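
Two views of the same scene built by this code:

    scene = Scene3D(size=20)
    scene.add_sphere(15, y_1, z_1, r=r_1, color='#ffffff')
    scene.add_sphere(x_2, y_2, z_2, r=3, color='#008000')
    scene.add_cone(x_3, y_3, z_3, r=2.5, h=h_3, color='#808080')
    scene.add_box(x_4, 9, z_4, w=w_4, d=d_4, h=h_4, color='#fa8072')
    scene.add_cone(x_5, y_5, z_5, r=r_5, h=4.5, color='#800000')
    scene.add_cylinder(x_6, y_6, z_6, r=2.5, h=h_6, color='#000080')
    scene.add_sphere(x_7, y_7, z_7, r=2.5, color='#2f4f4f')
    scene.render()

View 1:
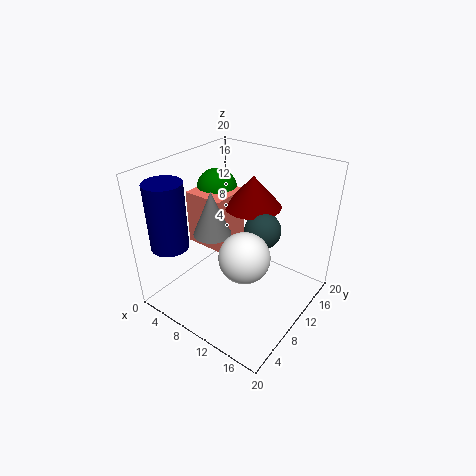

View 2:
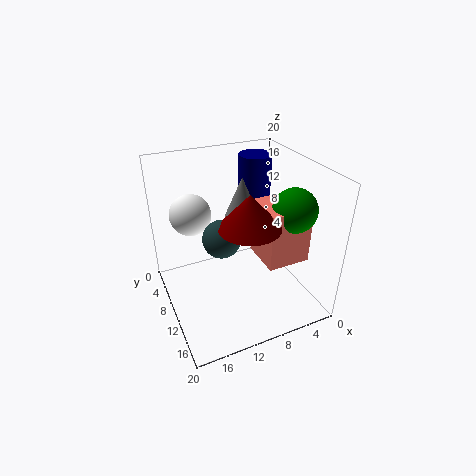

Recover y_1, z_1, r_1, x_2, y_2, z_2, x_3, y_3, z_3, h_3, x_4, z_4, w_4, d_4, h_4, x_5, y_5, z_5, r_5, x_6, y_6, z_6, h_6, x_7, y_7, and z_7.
y_1 = 4.5; z_1 = 12; r_1 = 3; x_2 = 3.5; y_2 = 13.5; z_2 = 14.5; x_3 = 8; y_3 = 7; z_3 = 11.5; h_3 = 6; x_4 = 1.5; z_4 = 7; w_4 = 6; d_4 = 6; h_4 = 8; x_5 = 10; y_5 = 13.5; z_5 = 13.5; r_5 = 4; x_6 = 4; y_6 = 3; z_6 = 10; h_6 = 9; x_7 = 13; y_7 = 11.5; z_7 = 11.5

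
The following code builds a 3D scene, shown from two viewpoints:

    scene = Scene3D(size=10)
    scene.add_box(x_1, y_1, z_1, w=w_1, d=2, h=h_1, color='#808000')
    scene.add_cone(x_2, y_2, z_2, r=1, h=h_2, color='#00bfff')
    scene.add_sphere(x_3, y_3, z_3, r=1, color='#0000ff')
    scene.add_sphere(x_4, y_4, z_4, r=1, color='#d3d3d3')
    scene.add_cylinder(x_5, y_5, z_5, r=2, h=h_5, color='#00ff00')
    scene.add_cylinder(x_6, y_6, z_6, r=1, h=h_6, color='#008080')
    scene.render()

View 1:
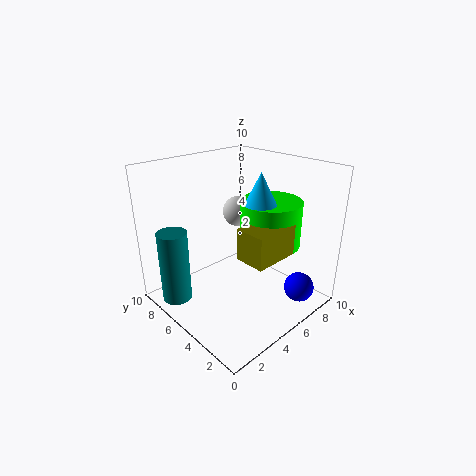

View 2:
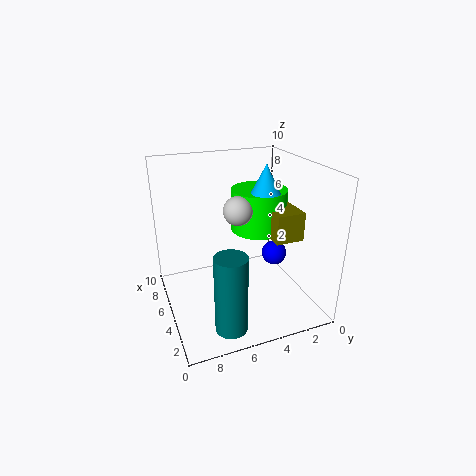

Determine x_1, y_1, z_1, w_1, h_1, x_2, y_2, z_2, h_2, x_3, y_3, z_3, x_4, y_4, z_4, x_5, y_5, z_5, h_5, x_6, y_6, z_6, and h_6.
x_1 = 3, y_1 = 1, z_1 = 5, w_1 = 3, h_1 = 2, x_2 = 5, y_2 = 3, z_2 = 8, h_2 = 2, x_3 = 7, y_3 = 1, z_3 = 2, x_4 = 5, y_4 = 5, z_4 = 7, x_5 = 6, y_5 = 3, z_5 = 5, h_5 = 3, x_6 = 1, y_6 = 7, z_6 = 1, h_6 = 5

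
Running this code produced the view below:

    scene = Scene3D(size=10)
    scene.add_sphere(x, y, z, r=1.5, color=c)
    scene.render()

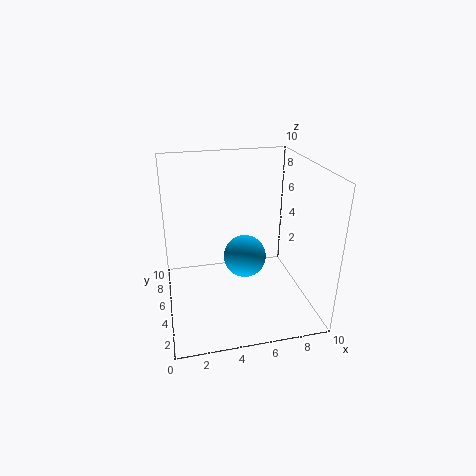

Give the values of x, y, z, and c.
x = 5.5, y = 5, z = 3.5, c = 'deepskyblue'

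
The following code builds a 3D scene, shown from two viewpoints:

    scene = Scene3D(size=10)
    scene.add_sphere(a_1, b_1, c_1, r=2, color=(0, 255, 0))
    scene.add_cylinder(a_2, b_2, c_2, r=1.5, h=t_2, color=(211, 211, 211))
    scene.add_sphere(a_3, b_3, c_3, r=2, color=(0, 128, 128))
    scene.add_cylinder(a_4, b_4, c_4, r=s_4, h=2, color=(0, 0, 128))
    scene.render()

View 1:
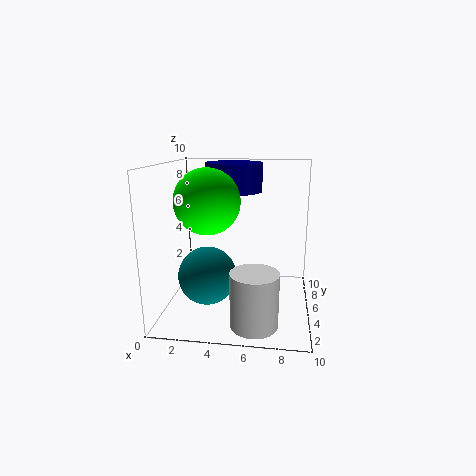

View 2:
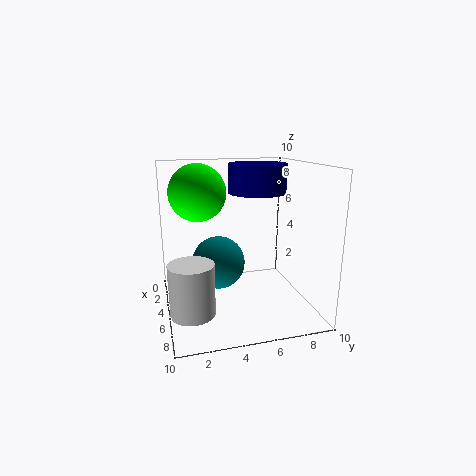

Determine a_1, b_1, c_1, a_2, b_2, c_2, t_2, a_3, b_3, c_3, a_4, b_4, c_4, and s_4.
a_1 = 3.5; b_1 = 2.5; c_1 = 8; a_2 = 6.5; b_2 = 1.5; c_2 = 0.5; t_2 = 3.5; a_3 = 3; b_3 = 4; c_3 = 2.5; a_4 = 4.5; b_4 = 6.5; c_4 = 8; s_4 = 2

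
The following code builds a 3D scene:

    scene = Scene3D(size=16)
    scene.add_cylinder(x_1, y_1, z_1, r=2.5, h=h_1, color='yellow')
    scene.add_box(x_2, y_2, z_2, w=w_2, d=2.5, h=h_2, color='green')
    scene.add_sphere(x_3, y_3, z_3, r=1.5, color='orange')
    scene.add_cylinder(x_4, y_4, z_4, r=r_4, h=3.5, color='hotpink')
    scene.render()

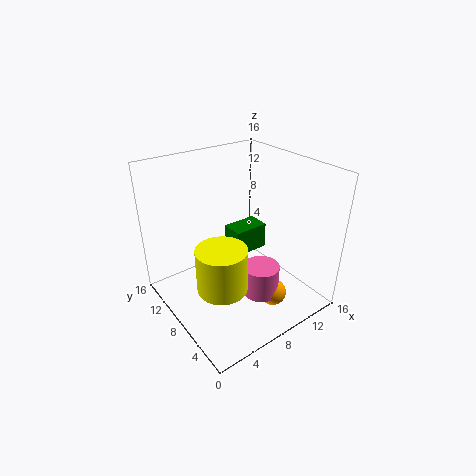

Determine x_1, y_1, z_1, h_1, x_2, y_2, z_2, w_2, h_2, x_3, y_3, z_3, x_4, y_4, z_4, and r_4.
x_1 = 3.5, y_1 = 4.5, z_1 = 5.5, h_1 = 4.5, x_2 = 8, y_2 = 8, z_2 = 5.5, w_2 = 4, h_2 = 3, x_3 = 10, y_3 = 4, z_3 = 2, x_4 = 9, y_4 = 5, z_4 = 2, r_4 = 2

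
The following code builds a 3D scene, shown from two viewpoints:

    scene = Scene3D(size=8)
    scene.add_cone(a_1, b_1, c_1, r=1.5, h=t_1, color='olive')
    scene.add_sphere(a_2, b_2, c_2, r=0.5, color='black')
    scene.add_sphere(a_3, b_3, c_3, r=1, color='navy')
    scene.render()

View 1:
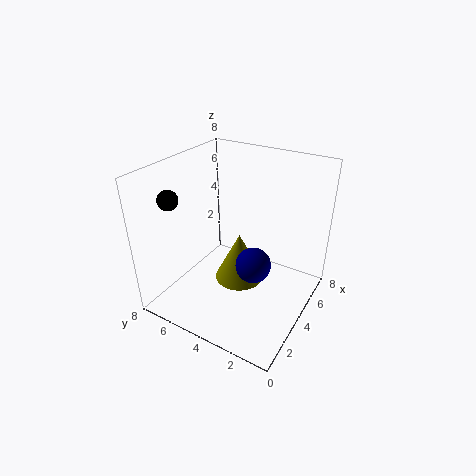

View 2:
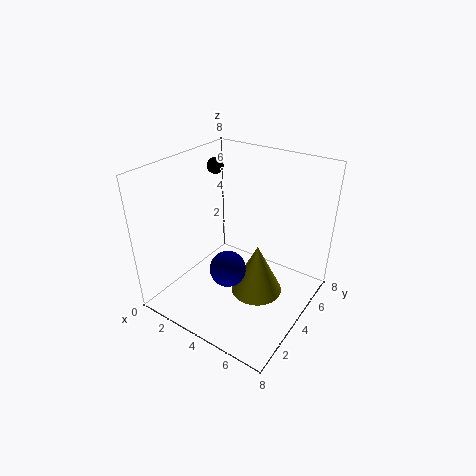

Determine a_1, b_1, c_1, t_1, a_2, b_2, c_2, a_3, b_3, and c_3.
a_1 = 5, b_1 = 4.5, c_1 = 0.5, t_1 = 3, a_2 = 1, b_2 = 6, c_2 = 7, a_3 = 4, b_3 = 3, c_3 = 2.5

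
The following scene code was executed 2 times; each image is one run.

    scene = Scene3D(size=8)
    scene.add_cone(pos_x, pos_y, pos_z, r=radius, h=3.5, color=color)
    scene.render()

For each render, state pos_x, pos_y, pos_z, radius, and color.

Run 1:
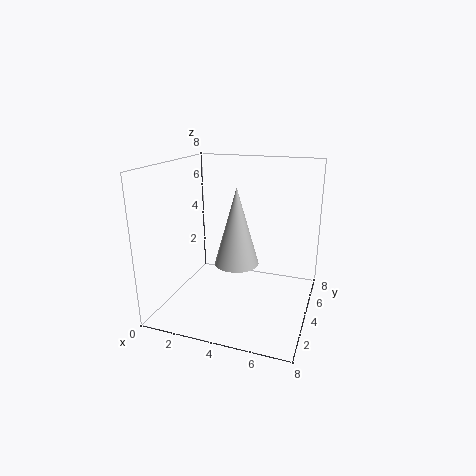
pos_x = 5, pos_y = 1, pos_z = 4, radius = 1, color = 'lightgray'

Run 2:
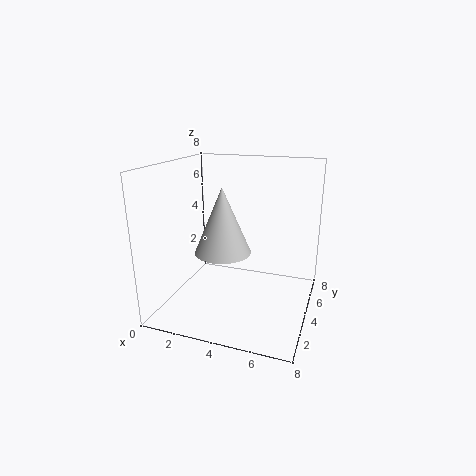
pos_x = 3.5, pos_y = 3, pos_z = 3.5, radius = 1.5, color = 'lightgray'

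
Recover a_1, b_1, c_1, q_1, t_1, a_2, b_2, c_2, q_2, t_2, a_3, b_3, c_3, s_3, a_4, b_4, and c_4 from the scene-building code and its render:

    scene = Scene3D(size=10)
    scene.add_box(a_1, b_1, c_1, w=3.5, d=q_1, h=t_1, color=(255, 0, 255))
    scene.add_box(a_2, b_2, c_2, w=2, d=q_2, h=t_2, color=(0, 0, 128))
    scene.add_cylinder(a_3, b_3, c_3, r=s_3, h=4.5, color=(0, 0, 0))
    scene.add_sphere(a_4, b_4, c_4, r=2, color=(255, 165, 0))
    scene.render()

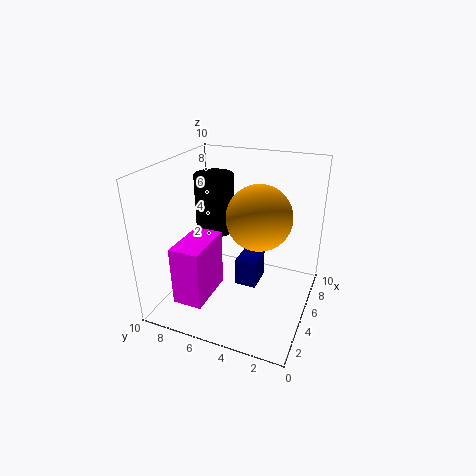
a_1 = 1, b_1 = 6, c_1 = 1.5, q_1 = 2, t_1 = 4, a_2 = 4.5, b_2 = 3.5, c_2 = 1.5, q_2 = 1.5, t_2 = 2, a_3 = 7.5, b_3 = 8, c_3 = 4, s_3 = 1.5, a_4 = 3.5, b_4 = 3, c_4 = 7.5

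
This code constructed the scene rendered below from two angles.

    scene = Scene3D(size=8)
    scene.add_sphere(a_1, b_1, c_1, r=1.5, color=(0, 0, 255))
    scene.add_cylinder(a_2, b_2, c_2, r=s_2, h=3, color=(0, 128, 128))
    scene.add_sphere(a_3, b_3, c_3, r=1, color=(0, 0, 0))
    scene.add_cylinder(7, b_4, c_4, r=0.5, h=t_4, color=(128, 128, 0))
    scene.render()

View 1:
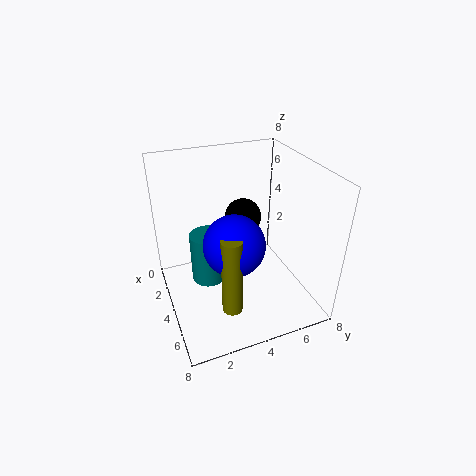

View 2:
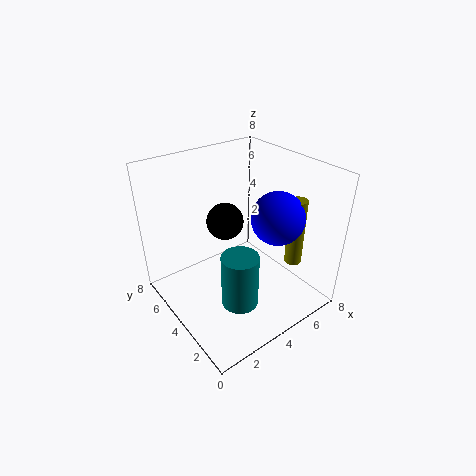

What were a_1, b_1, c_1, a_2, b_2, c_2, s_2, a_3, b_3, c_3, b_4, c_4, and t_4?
a_1 = 6; b_1 = 3; c_1 = 5; a_2 = 3; b_2 = 2.5; c_2 = 1; s_2 = 1; a_3 = 3.5; b_3 = 4.5; c_3 = 5; b_4 = 2.5; c_4 = 2; t_4 = 4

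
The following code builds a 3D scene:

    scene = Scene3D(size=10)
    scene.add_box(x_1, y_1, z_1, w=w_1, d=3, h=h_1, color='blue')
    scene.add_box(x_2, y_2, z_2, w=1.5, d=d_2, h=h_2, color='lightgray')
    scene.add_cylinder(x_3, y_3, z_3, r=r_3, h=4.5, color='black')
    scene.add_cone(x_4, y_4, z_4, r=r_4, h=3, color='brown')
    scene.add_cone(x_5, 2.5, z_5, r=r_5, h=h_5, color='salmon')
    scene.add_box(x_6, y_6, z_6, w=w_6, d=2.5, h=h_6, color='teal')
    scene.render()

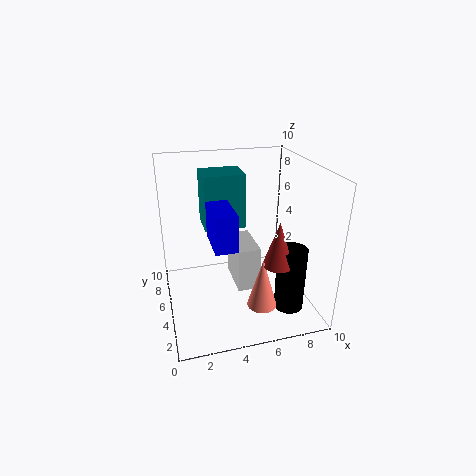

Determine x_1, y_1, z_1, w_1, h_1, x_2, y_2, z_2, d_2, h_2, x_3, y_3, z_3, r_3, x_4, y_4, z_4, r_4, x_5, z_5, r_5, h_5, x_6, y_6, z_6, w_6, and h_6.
x_1 = 3; y_1 = 3; z_1 = 5; w_1 = 1.5; h_1 = 2.5; x_2 = 4.5; y_2 = 3; z_2 = 2; d_2 = 3; h_2 = 3; x_3 = 8; y_3 = 2.5; z_3 = 0.5; r_3 = 1; x_4 = 7; y_4 = 2.5; z_4 = 4; r_4 = 1; x_5 = 6; z_5 = 1; r_5 = 1; h_5 = 3.5; x_6 = 3; y_6 = 6.5; z_6 = 5; w_6 = 3; h_6 = 4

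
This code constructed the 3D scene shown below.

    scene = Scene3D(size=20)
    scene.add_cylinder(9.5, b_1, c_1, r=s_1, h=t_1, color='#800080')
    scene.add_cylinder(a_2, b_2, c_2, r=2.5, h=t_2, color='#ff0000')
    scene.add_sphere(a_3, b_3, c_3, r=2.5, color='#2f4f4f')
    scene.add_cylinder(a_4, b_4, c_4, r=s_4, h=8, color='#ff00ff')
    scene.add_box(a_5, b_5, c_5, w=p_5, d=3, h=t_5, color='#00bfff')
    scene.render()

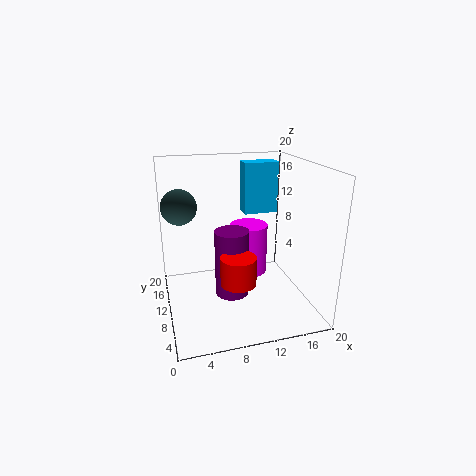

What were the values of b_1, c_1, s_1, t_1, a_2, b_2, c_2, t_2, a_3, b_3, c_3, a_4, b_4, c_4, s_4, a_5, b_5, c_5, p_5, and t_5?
b_1 = 11.5; c_1 = 0.5; s_1 = 2.5; t_1 = 10; a_2 = 9.5; b_2 = 8; c_2 = 4; t_2 = 4; a_3 = 2.5; b_3 = 13.5; c_3 = 14; a_4 = 13.5; b_4 = 16; c_4 = 1.5; s_4 = 3; a_5 = 13; b_5 = 16.5; c_5 = 11; p_5 = 5.5; t_5 = 8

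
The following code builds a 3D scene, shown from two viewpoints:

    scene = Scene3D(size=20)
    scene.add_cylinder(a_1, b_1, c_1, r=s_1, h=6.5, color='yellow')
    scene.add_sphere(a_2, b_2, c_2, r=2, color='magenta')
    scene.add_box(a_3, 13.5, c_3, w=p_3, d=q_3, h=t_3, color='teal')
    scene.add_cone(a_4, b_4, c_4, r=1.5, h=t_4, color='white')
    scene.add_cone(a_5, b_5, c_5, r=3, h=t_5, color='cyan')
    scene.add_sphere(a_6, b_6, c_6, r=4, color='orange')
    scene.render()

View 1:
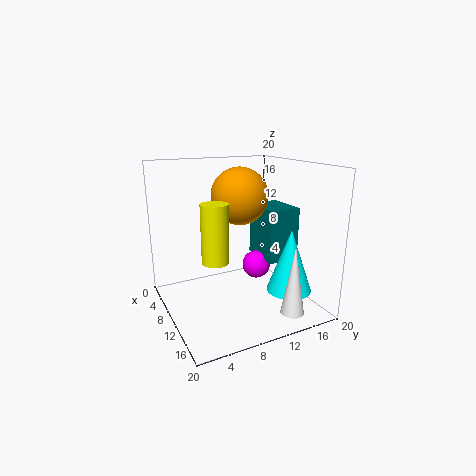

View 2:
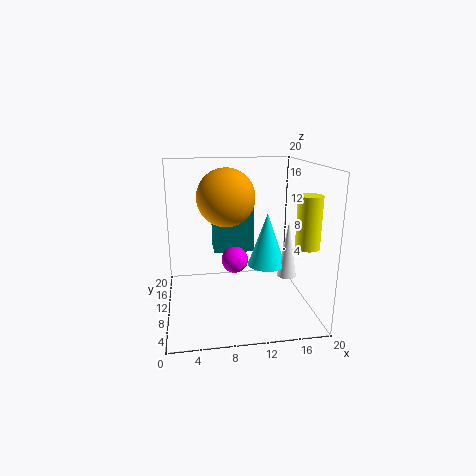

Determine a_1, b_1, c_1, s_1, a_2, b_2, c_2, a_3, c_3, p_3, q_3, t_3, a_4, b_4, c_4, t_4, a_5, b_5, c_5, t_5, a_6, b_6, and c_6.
a_1 = 17.5
b_1 = 3.5
c_1 = 10.5
s_1 = 1.5
a_2 = 10
b_2 = 13
c_2 = 5.5
a_3 = 7
c_3 = 6.5
p_3 = 6
q_3 = 4.5
t_3 = 7.5
a_4 = 18.5
b_4 = 13.5
c_4 = 2
t_4 = 9
a_5 = 15.5
b_5 = 15
c_5 = 3.5
t_5 = 8.5
a_6 = 8.5
b_6 = 11
c_6 = 15.5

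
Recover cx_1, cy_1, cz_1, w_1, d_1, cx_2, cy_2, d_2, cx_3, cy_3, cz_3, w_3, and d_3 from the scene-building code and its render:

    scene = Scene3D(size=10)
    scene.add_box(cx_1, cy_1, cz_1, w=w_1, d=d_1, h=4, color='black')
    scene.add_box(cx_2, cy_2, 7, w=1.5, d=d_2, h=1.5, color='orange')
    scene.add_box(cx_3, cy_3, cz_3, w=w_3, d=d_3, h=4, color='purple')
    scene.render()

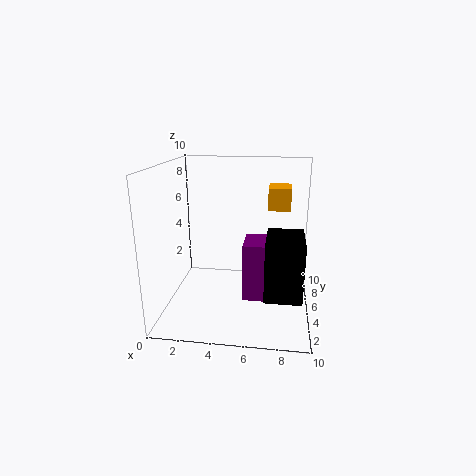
cx_1 = 7
cy_1 = 2.5
cz_1 = 1.5
w_1 = 2.5
d_1 = 3.5
cx_2 = 7
cy_2 = 5
d_2 = 2
cx_3 = 5.5
cy_3 = 3.5
cz_3 = 1
w_3 = 3
d_3 = 2.5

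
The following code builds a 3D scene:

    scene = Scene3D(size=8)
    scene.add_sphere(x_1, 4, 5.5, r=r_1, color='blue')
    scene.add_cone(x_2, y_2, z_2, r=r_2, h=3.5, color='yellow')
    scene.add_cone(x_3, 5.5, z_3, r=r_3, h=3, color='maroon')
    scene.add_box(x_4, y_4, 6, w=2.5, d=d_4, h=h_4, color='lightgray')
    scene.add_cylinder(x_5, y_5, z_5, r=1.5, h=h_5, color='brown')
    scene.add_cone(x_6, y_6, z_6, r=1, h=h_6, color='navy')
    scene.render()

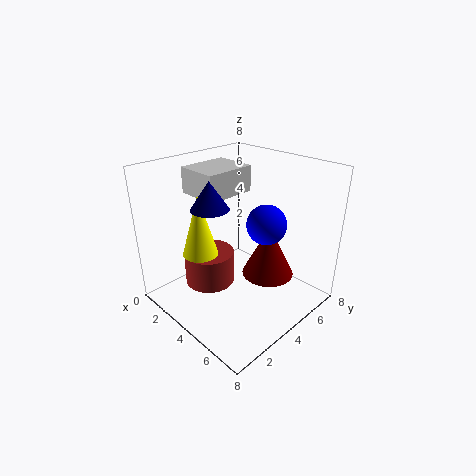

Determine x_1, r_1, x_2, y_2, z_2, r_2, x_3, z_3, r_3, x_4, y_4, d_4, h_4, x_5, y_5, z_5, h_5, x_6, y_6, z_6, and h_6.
x_1 = 6, r_1 = 1, x_2 = 2.5, y_2 = 2.5, z_2 = 3, r_2 = 1, x_3 = 5, z_3 = 1.5, r_3 = 1.5, x_4 = 0.5, y_4 = 3, d_4 = 3, h_4 = 1.5, x_5 = 2, y_5 = 3.5, z_5 = 0.5, h_5 = 2, x_6 = 3.5, y_6 = 2.5, z_6 = 6, h_6 = 1.5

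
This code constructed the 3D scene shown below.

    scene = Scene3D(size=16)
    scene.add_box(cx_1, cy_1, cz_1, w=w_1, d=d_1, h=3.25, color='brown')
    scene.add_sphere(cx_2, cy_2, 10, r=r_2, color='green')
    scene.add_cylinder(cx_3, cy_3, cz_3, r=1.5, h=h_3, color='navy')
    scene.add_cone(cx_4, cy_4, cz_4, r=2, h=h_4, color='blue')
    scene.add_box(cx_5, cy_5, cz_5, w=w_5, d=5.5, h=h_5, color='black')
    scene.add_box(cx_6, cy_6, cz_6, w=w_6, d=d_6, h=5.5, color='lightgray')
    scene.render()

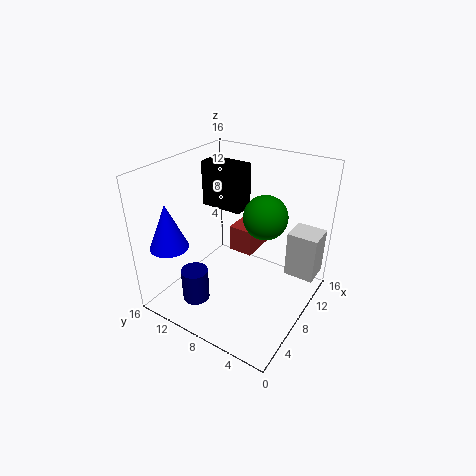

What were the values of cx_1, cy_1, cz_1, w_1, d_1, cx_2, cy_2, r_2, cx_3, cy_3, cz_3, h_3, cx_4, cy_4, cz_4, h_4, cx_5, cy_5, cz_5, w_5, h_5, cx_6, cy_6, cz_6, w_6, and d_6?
cx_1 = 10.75
cy_1 = 8
cz_1 = 4
w_1 = 4.75
d_1 = 3
cx_2 = 10.5
cy_2 = 6
r_2 = 2.5
cx_3 = 3.75
cy_3 = 11
cz_3 = 1.25
h_3 = 3.75
cx_4 = 2
cy_4 = 12.5
cz_4 = 8.5
h_4 = 4.75
cx_5 = 12
cy_5 = 10.5
cz_5 = 8.5
w_5 = 2.75
h_5 = 5.75
cx_6 = 11.75
cy_6 = 0.25
cz_6 = 2.5
w_6 = 3.25
d_6 = 3.5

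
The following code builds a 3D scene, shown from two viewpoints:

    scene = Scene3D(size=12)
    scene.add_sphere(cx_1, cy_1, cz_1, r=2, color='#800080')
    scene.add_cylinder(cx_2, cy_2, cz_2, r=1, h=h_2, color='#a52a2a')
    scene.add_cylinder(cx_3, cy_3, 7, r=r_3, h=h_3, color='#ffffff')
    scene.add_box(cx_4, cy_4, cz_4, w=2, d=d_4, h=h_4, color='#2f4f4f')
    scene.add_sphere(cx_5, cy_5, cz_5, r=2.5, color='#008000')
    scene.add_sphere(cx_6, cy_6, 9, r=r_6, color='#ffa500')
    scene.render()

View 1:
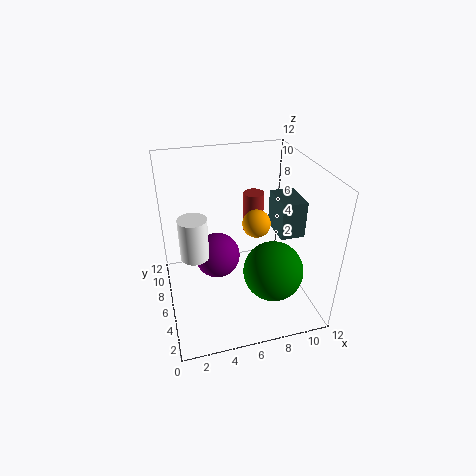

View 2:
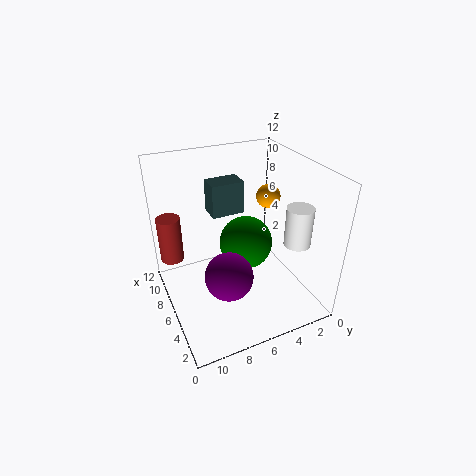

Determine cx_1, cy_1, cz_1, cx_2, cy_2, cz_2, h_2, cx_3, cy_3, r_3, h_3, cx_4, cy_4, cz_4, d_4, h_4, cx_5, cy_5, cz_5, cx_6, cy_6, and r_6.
cx_1 = 4.5, cy_1 = 7.5, cz_1 = 3.5, cx_2 = 9, cy_2 = 11, cz_2 = 3.5, h_2 = 4, cx_3 = 2, cy_3 = 3, r_3 = 1, h_3 = 3, cx_4 = 9, cy_4 = 4, cz_4 = 6.5, d_4 = 3, h_4 = 3, cx_5 = 8.5, cy_5 = 4, cz_5 = 3.5, cx_6 = 6.5, cy_6 = 3, r_6 = 1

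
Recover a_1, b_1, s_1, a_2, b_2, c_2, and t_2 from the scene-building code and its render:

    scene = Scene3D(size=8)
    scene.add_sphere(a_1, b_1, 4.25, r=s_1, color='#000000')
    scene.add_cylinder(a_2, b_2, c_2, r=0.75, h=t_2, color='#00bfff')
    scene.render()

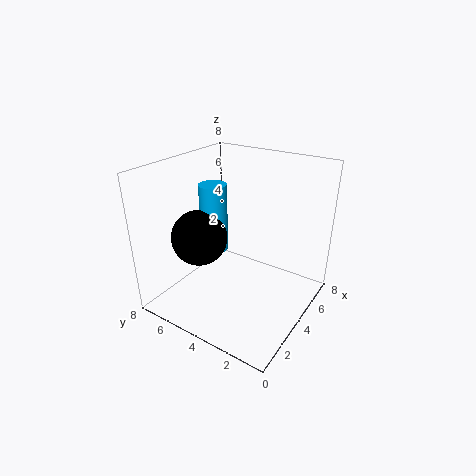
a_1 = 2.5, b_1 = 5.5, s_1 = 1.5, a_2 = 3.5, b_2 = 5.25, c_2 = 3.25, t_2 = 3.75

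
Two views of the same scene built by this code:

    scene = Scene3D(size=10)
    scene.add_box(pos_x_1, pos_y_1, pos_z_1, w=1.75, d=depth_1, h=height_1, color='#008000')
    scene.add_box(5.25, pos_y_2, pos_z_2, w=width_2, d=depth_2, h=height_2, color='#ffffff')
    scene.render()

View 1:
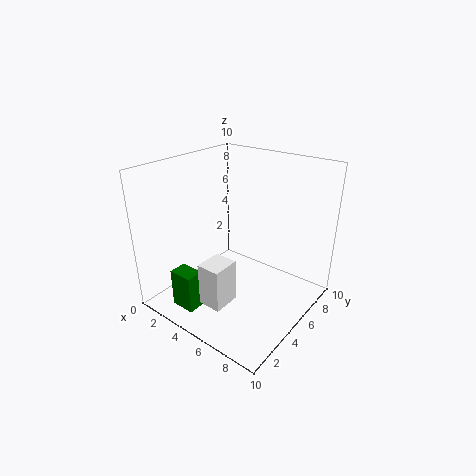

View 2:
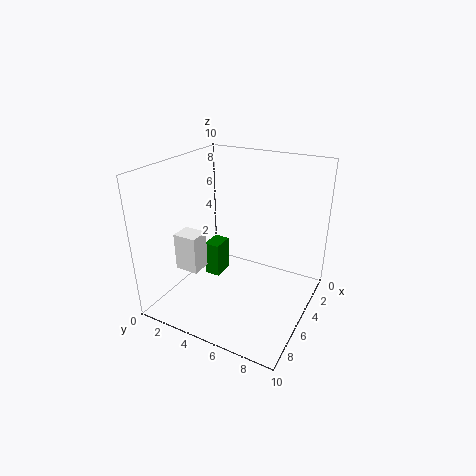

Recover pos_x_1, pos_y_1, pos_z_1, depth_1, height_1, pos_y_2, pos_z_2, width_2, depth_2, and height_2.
pos_x_1 = 2; pos_y_1 = 1.25; pos_z_1 = 0.25; depth_1 = 1.25; height_1 = 2.75; pos_y_2 = 0.75; pos_z_2 = 2.25; width_2 = 1.5; depth_2 = 1.75; height_2 = 2.75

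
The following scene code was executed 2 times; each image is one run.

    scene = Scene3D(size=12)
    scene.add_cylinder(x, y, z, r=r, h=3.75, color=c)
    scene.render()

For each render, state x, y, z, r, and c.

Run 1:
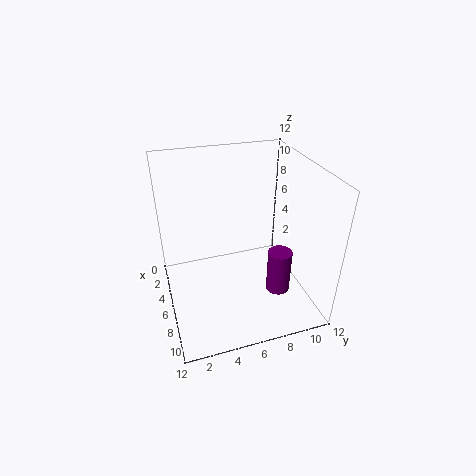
x = 8
y = 9
z = 1.5
r = 1
c = 'purple'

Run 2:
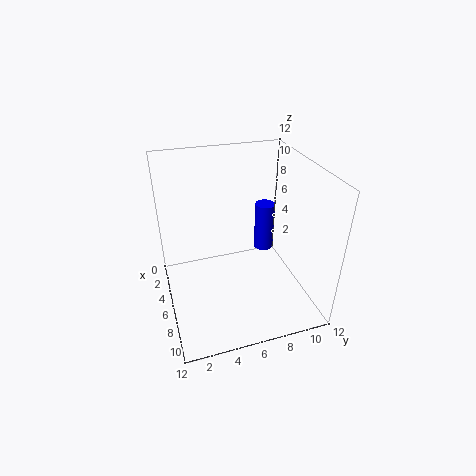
x = 7.25
y = 7.75
z = 5.75
r = 0.75
c = 'blue'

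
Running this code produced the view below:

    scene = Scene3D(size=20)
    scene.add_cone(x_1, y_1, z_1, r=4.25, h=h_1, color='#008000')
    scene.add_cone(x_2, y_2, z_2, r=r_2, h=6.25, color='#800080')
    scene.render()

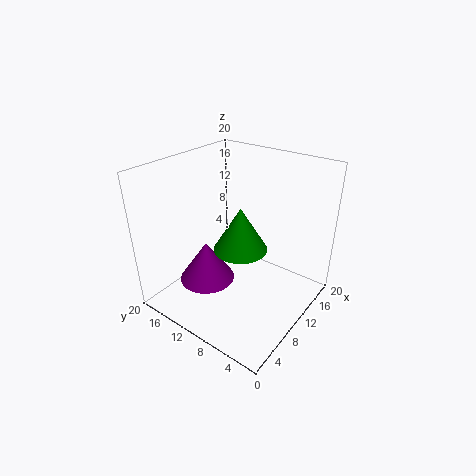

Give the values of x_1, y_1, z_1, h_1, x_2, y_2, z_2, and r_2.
x_1 = 14; y_1 = 12.5; z_1 = 5.25; h_1 = 7; x_2 = 9.5; y_2 = 15.75; z_2 = 1; r_2 = 4.25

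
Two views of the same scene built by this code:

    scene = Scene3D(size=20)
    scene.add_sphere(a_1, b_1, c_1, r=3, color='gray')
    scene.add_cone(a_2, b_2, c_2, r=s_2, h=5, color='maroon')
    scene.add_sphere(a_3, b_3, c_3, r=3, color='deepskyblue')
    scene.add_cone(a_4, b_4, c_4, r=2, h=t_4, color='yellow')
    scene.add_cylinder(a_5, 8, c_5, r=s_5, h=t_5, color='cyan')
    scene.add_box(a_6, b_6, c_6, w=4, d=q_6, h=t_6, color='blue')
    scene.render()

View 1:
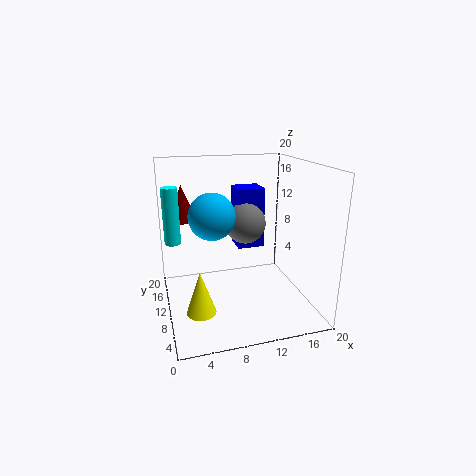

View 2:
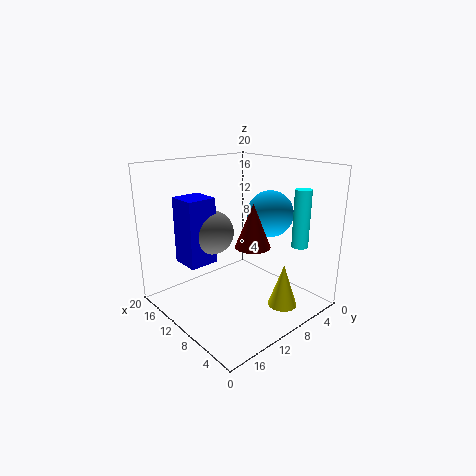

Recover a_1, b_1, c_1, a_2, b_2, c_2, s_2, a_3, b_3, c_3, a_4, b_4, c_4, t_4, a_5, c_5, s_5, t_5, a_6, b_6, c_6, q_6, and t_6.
a_1 = 12
b_1 = 13
c_1 = 11
a_2 = 3
b_2 = 14
c_2 = 12
s_2 = 2
a_3 = 6
b_3 = 8
c_3 = 14
a_4 = 4
b_4 = 7
c_4 = 1
t_4 = 6
a_5 = 1
c_5 = 11
s_5 = 1
t_5 = 7
a_6 = 11
b_6 = 13
c_6 = 7
q_6 = 4
t_6 = 9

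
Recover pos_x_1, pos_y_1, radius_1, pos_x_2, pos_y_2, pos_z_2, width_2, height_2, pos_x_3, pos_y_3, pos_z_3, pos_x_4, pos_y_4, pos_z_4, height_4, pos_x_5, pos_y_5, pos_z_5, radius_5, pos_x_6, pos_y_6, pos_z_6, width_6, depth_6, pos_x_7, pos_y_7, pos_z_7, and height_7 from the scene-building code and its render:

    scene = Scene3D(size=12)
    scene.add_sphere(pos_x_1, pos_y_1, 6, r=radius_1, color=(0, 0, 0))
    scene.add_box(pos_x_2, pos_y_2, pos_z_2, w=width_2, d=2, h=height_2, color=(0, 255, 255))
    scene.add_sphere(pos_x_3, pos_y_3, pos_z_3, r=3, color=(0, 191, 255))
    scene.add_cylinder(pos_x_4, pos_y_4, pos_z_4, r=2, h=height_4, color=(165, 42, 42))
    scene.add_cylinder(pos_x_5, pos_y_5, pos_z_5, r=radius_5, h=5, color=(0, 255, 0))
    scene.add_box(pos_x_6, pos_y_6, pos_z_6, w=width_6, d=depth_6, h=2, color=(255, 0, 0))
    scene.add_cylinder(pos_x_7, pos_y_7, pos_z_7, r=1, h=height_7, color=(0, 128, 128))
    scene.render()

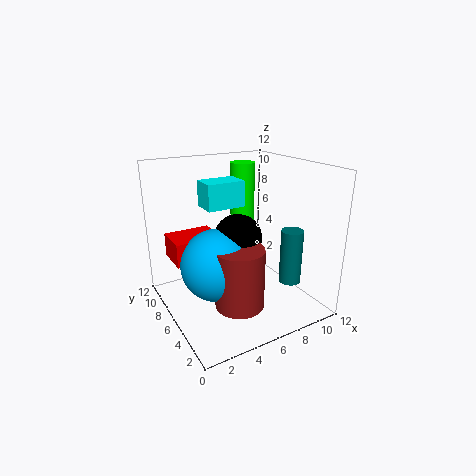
pos_x_1 = 6
pos_y_1 = 6
radius_1 = 2
pos_x_2 = 3
pos_y_2 = 5
pos_z_2 = 9
width_2 = 3
height_2 = 2
pos_x_3 = 4
pos_y_3 = 6
pos_z_3 = 4
pos_x_4 = 5
pos_y_4 = 4
pos_z_4 = 1
height_4 = 5
pos_x_5 = 7
pos_y_5 = 7
pos_z_5 = 7
radius_5 = 1
pos_x_6 = 1
pos_y_6 = 7
pos_z_6 = 4
width_6 = 4
depth_6 = 3
pos_x_7 = 11
pos_y_7 = 5
pos_z_7 = 1
height_7 = 5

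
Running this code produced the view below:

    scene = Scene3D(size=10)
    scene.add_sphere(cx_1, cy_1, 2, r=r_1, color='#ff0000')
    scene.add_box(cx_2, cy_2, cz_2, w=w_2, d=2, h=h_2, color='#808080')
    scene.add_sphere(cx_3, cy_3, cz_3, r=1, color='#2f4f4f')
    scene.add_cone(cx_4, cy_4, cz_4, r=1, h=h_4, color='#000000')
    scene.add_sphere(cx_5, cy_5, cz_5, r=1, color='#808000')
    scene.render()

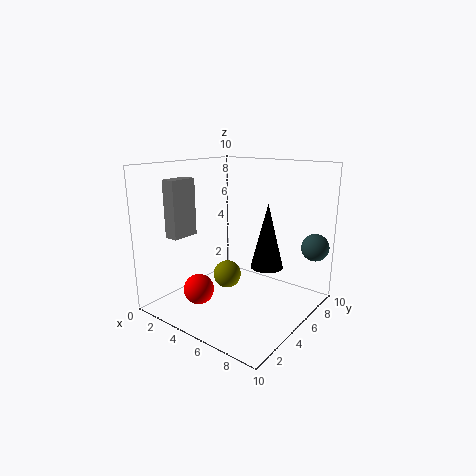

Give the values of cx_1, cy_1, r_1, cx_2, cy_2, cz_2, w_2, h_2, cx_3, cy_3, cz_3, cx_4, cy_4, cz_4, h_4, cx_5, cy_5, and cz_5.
cx_1 = 4, cy_1 = 2, r_1 = 1, cx_2 = 1, cy_2 = 2, cz_2 = 5, w_2 = 1, h_2 = 4, cx_3 = 9, cy_3 = 9, cz_3 = 4, cx_4 = 8, cy_4 = 4, cz_4 = 4, h_4 = 4, cx_5 = 4, cy_5 = 5, cz_5 = 2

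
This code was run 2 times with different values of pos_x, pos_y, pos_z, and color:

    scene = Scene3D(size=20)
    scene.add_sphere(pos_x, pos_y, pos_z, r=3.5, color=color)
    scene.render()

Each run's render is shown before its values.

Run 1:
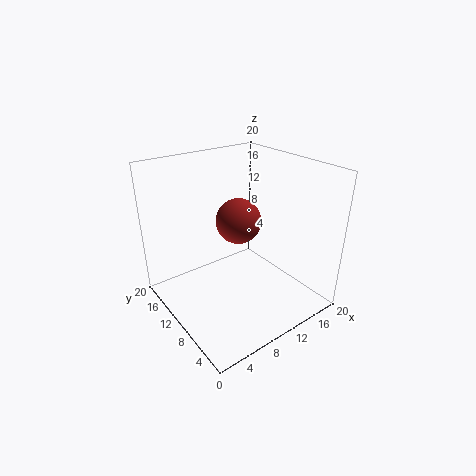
pos_x = 13.25
pos_y = 14.25
pos_z = 10
color = 'brown'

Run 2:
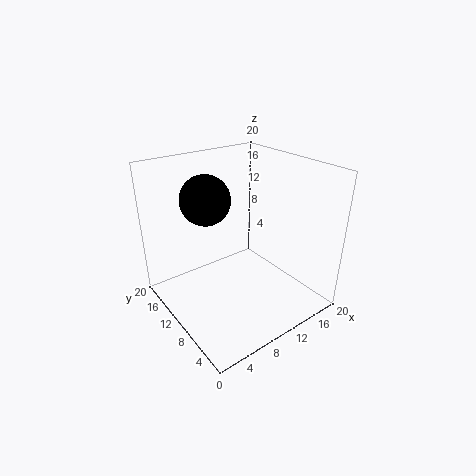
pos_x = 7.25
pos_y = 13.75
pos_z = 15
color = 'black'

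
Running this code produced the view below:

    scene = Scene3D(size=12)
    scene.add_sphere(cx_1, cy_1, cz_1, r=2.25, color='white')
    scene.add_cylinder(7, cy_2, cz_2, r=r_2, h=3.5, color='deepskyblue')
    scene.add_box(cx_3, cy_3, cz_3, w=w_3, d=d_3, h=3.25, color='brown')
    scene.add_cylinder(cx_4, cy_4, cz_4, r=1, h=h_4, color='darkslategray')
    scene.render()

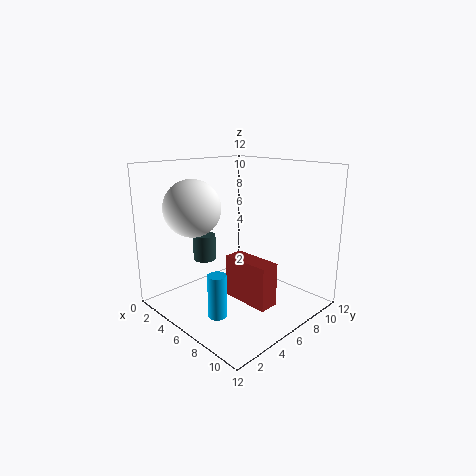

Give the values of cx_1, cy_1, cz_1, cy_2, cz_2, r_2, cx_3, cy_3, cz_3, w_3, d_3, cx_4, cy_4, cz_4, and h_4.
cx_1 = 4.25, cy_1 = 2.75, cz_1 = 8.75, cy_2 = 2.75, cz_2 = 0.5, r_2 = 0.75, cx_3 = 7.25, cy_3 = 3.5, cz_3 = 2.25, w_3 = 3.75, d_3 = 1.5, cx_4 = 2.75, cy_4 = 5, cz_4 = 3.5, h_4 = 2.25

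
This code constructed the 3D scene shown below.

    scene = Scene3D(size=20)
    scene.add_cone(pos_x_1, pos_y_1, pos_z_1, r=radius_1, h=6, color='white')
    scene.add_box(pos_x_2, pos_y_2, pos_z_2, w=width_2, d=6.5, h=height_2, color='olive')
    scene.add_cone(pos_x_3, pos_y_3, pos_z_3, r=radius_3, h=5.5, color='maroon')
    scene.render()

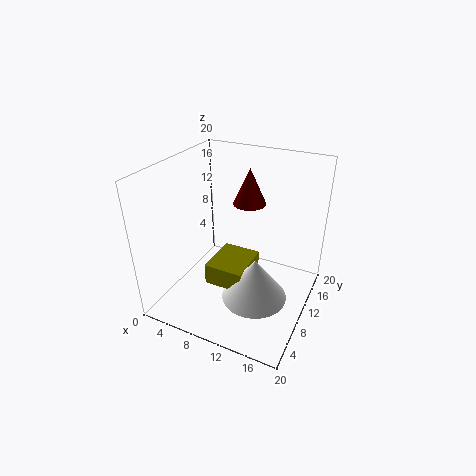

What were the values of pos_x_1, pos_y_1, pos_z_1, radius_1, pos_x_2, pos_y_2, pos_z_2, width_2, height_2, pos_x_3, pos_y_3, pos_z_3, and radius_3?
pos_x_1 = 13.5, pos_y_1 = 8, pos_z_1 = 2.5, radius_1 = 4.5, pos_x_2 = 6.5, pos_y_2 = 6.5, pos_z_2 = 3.5, width_2 = 5.5, height_2 = 3, pos_x_3 = 9, pos_y_3 = 16, pos_z_3 = 12.5, radius_3 = 2.5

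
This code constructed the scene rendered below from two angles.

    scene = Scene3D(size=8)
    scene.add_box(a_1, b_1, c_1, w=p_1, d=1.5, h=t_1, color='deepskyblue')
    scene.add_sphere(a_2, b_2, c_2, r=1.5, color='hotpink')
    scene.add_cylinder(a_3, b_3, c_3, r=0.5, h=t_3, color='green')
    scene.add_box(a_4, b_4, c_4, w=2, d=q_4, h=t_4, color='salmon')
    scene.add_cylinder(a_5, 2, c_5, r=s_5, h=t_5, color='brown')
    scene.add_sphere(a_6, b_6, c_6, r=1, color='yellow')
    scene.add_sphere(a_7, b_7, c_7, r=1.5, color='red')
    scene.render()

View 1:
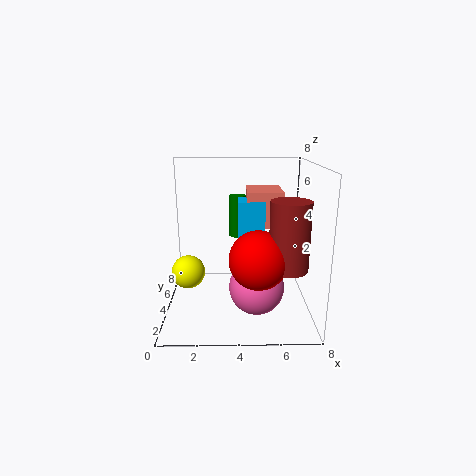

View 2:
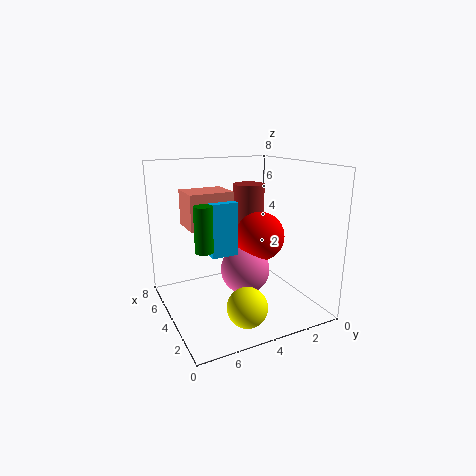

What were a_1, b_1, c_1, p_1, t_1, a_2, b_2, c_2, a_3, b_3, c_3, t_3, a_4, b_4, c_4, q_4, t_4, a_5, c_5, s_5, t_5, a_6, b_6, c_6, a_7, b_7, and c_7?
a_1 = 4, b_1 = 4, c_1 = 3, p_1 = 1.5, t_1 = 3, a_2 = 5, b_2 = 3, c_2 = 1.5, a_3 = 4, b_3 = 6, c_3 = 3.5, t_3 = 2.5, a_4 = 4.5, b_4 = 4, c_4 = 4.5, q_4 = 2.5, t_4 = 2, a_5 = 6.5, c_5 = 3, s_5 = 1, t_5 = 3.5, a_6 = 1, b_6 = 5, c_6 = 1.5, a_7 = 5, b_7 = 2, c_7 = 3.5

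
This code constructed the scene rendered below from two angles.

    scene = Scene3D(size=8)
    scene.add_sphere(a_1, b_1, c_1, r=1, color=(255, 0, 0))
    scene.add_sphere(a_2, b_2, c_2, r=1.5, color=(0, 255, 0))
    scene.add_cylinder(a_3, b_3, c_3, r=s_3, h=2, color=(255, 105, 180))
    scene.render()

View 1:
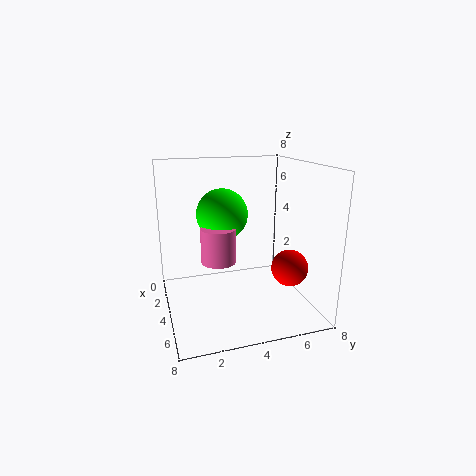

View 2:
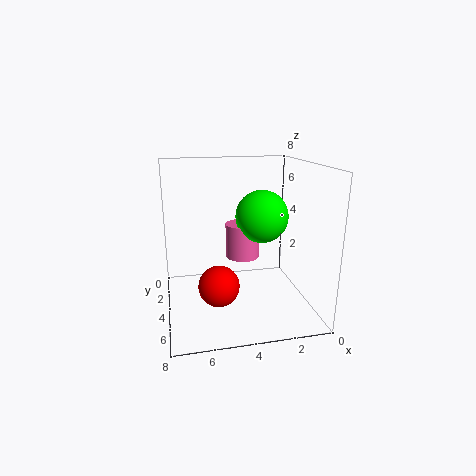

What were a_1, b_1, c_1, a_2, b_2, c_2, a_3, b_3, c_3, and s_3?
a_1 = 5.5; b_1 = 6.5; c_1 = 2.5; a_2 = 2.5; b_2 = 3.5; c_2 = 5; a_3 = 3.5; b_3 = 3; c_3 = 2.5; s_3 = 1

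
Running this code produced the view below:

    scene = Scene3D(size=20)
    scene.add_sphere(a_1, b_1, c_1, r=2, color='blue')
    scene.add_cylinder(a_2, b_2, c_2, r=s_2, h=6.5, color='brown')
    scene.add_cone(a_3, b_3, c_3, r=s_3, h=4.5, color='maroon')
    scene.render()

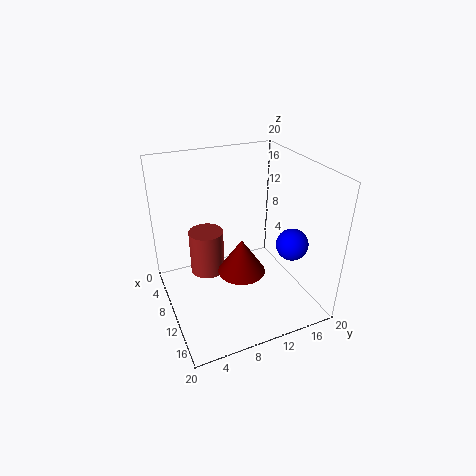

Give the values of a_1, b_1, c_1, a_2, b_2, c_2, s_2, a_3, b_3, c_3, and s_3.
a_1 = 16.5, b_1 = 14.5, c_1 = 11.5, a_2 = 6.5, b_2 = 6.5, c_2 = 3.5, s_2 = 2.5, a_3 = 14.5, b_3 = 8.5, c_3 = 8, s_3 = 3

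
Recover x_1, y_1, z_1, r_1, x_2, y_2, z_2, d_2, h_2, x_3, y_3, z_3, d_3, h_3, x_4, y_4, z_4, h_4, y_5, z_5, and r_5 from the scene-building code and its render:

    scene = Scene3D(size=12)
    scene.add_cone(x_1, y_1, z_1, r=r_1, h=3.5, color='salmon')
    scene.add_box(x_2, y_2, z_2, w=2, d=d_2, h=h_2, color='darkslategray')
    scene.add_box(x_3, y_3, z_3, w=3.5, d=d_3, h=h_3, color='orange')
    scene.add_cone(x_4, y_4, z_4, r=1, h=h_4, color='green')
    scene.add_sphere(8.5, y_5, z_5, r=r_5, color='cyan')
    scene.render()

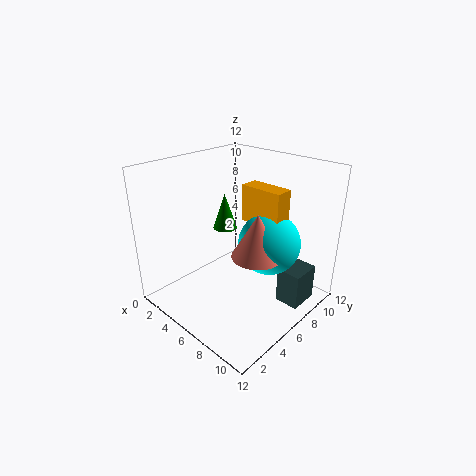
x_1 = 8.5
y_1 = 5.5
z_1 = 5.5
r_1 = 2
x_2 = 9.5
y_2 = 7
z_2 = 1
d_2 = 2.5
h_2 = 3
x_3 = 6
y_3 = 6.5
z_3 = 7.5
d_3 = 1.5
h_3 = 3
x_4 = 4.5
y_4 = 6
z_4 = 6.5
h_4 = 3
y_5 = 7
z_5 = 6
r_5 = 2.5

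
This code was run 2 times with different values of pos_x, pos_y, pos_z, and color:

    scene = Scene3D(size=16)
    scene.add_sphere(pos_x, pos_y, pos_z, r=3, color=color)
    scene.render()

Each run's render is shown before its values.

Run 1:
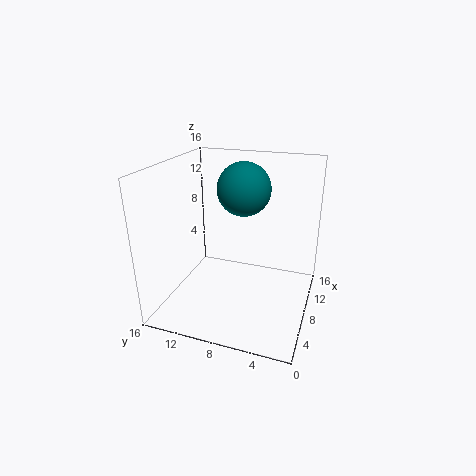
pos_x = 10
pos_y = 8
pos_z = 13
color = 'teal'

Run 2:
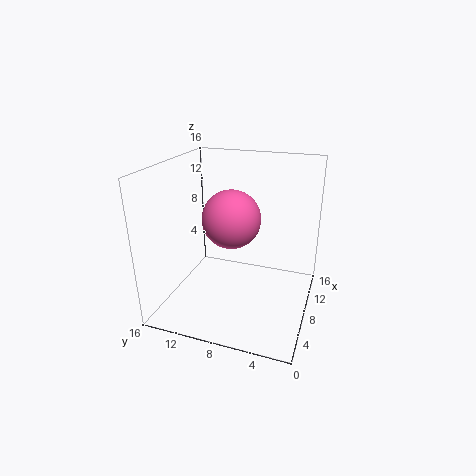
pos_x = 6
pos_y = 8
pos_z = 11
color = 'hotpink'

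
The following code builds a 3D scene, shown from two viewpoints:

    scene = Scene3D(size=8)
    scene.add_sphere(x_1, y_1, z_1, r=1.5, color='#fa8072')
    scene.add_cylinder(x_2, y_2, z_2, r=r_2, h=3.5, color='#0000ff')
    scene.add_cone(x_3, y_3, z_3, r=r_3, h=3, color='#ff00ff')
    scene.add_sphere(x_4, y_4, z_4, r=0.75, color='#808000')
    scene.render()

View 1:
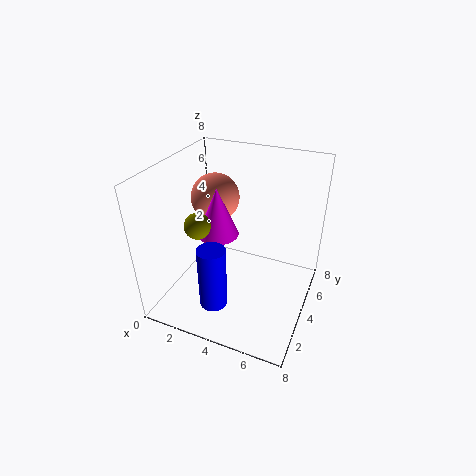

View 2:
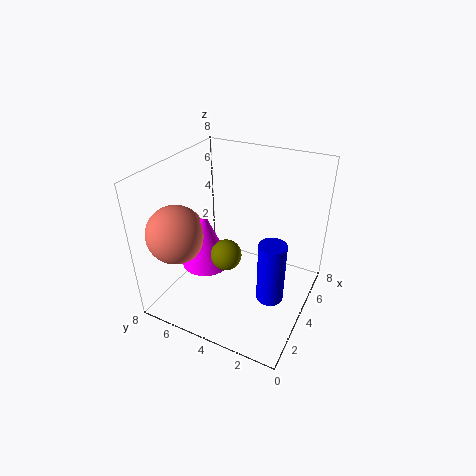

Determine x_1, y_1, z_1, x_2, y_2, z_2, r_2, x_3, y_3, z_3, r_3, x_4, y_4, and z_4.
x_1 = 1.5
y_1 = 6.25
z_1 = 5
x_2 = 3.5
y_2 = 1.75
z_2 = 1
r_2 = 0.75
x_3 = 2.25
y_3 = 5
z_3 = 3.25
r_3 = 1.25
x_4 = 1.75
y_4 = 3.5
z_4 = 4.5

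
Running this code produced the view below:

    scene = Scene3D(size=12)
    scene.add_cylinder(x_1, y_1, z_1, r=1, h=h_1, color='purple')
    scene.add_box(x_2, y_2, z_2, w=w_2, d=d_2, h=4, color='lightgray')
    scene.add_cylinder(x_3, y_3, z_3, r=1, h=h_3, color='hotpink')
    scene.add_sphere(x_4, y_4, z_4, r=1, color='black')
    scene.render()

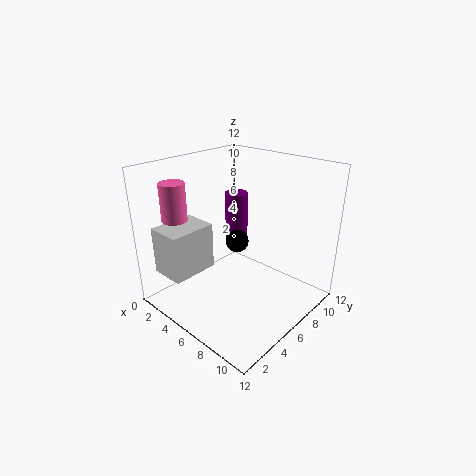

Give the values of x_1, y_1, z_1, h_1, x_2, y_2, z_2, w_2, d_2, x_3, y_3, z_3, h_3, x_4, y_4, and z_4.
x_1 = 4
y_1 = 8
z_1 = 4
h_1 = 5
x_2 = 1
y_2 = 1
z_2 = 3
w_2 = 3
d_2 = 4
x_3 = 3
y_3 = 2
z_3 = 8
h_3 = 3
x_4 = 5
y_4 = 7
z_4 = 5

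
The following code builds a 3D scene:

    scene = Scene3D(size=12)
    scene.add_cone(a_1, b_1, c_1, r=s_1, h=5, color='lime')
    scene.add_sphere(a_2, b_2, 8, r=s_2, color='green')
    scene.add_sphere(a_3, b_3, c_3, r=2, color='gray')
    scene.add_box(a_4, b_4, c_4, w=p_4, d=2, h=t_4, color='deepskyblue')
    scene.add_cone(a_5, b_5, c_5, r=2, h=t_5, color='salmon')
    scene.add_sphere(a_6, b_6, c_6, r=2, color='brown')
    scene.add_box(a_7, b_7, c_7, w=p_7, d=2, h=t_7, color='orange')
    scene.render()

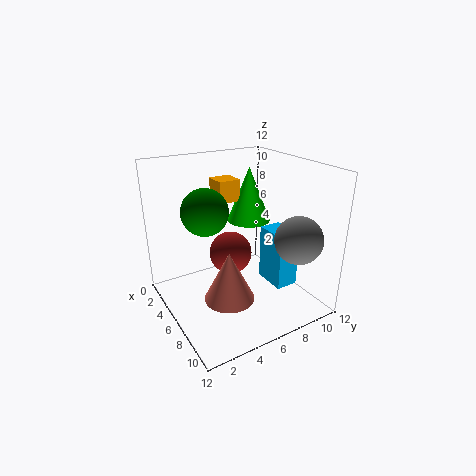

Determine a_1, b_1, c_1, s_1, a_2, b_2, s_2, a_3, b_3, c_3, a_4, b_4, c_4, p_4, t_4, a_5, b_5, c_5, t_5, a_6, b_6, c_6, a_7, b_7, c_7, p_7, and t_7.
a_1 = 3, b_1 = 9, c_1 = 6, s_1 = 2, a_2 = 4, b_2 = 4, s_2 = 2, a_3 = 9, b_3 = 10, c_3 = 6, a_4 = 5, b_4 = 9, c_4 = 1, p_4 = 3, t_4 = 5, a_5 = 8, b_5 = 4, c_5 = 2, t_5 = 4, a_6 = 3, b_6 = 7, c_6 = 3, a_7 = 1, b_7 = 6, c_7 = 8, p_7 = 2, t_7 = 2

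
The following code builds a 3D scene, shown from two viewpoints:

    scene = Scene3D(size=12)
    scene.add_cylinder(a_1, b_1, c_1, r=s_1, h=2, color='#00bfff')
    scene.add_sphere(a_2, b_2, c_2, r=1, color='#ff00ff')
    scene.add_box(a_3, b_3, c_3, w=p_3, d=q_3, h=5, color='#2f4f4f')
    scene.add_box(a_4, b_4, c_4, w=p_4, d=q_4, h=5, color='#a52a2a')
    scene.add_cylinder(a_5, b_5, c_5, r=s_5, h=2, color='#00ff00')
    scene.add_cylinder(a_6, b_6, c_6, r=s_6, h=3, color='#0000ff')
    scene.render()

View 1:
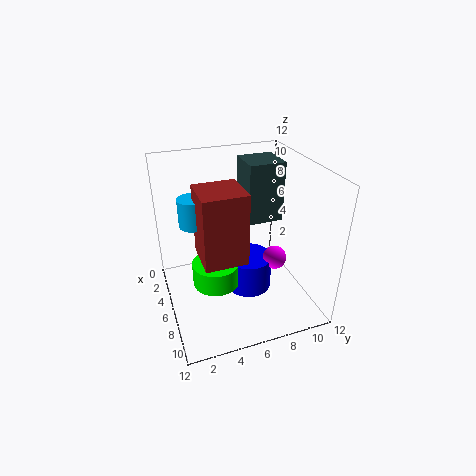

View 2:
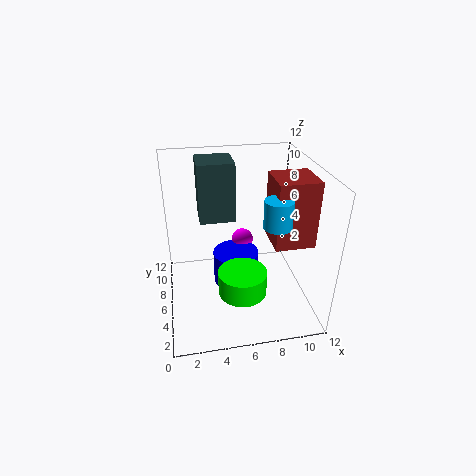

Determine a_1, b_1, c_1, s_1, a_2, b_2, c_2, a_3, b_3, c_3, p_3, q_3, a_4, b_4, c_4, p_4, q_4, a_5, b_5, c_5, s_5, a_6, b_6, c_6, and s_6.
a_1 = 8; b_1 = 2; c_1 = 9; s_1 = 1; a_2 = 7; b_2 = 9; c_2 = 4; a_3 = 3; b_3 = 7; c_3 = 7; p_3 = 3; q_3 = 3; a_4 = 8; b_4 = 2; c_4 = 7; p_4 = 3; q_4 = 3; a_5 = 6; b_5 = 4; c_5 = 2; s_5 = 2; a_6 = 6; b_6 = 7; c_6 = 1; s_6 = 2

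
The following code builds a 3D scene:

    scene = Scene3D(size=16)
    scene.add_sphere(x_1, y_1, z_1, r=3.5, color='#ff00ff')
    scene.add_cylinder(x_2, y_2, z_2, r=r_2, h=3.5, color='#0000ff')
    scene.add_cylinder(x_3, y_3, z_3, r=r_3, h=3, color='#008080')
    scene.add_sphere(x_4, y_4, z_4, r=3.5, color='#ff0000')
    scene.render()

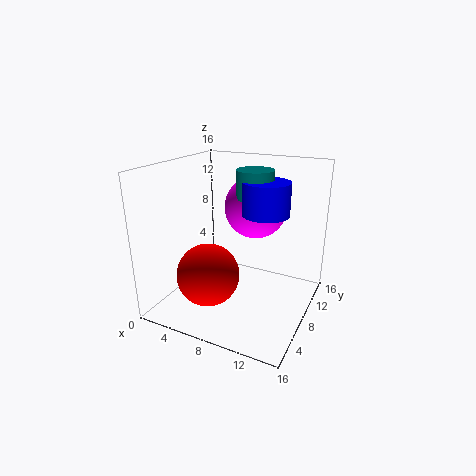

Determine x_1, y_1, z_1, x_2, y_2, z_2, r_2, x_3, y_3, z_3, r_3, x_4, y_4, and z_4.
x_1 = 9, y_1 = 10.5, z_1 = 11, x_2 = 11, y_2 = 8.5, z_2 = 11, r_2 = 2.5, x_3 = 9.5, y_3 = 9, z_3 = 12.5, r_3 = 2, x_4 = 5.5, y_4 = 5.5, z_4 = 4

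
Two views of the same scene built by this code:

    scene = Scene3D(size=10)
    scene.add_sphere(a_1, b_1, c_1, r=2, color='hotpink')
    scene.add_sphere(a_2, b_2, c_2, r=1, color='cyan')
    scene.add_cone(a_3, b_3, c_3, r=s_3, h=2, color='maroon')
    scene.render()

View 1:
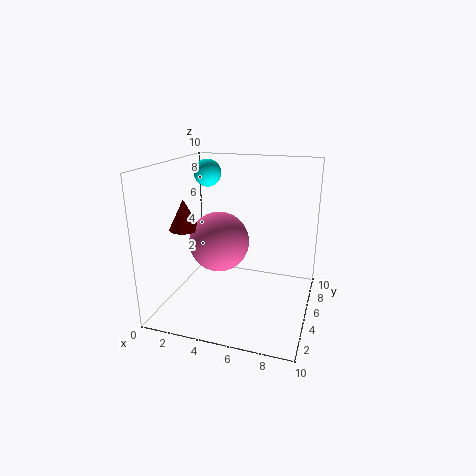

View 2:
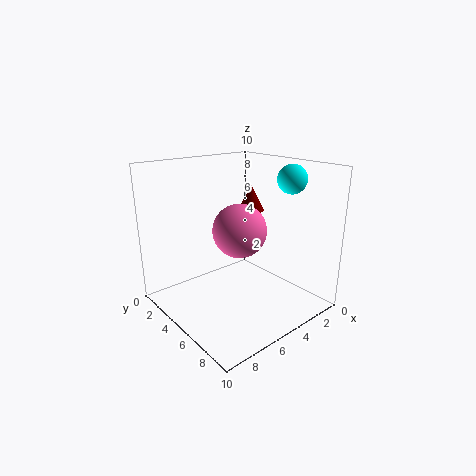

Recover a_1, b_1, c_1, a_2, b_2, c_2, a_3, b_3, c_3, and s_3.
a_1 = 4, b_1 = 4, c_1 = 5, a_2 = 2, b_2 = 7, c_2 = 9, a_3 = 2, b_3 = 3, c_3 = 6, s_3 = 1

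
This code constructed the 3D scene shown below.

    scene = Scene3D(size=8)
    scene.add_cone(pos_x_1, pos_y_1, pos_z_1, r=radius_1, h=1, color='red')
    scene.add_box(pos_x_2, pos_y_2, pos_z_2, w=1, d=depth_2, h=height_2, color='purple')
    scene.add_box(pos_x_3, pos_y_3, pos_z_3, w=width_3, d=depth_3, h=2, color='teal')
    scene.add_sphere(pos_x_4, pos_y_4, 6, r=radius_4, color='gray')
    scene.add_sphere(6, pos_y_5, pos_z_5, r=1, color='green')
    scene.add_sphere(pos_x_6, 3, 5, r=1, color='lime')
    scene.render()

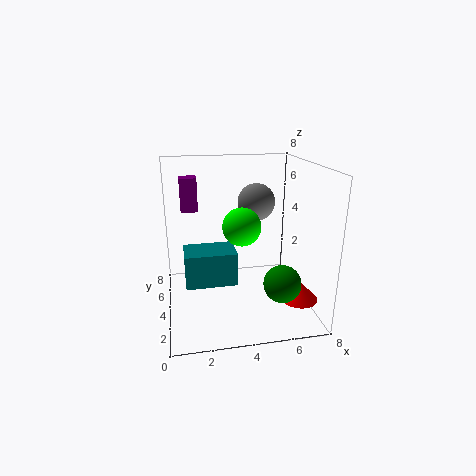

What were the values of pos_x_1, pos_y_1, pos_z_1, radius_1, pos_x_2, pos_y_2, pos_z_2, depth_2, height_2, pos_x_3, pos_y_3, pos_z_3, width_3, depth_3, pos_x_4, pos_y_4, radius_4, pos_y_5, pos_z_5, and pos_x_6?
pos_x_1 = 7
pos_y_1 = 2
pos_z_1 = 1
radius_1 = 1
pos_x_2 = 1
pos_y_2 = 6
pos_z_2 = 5
depth_2 = 1
height_2 = 2
pos_x_3 = 1
pos_y_3 = 4
pos_z_3 = 1
width_3 = 3
depth_3 = 2
pos_x_4 = 5
pos_y_4 = 4
radius_4 = 1
pos_y_5 = 2
pos_z_5 = 2
pos_x_6 = 4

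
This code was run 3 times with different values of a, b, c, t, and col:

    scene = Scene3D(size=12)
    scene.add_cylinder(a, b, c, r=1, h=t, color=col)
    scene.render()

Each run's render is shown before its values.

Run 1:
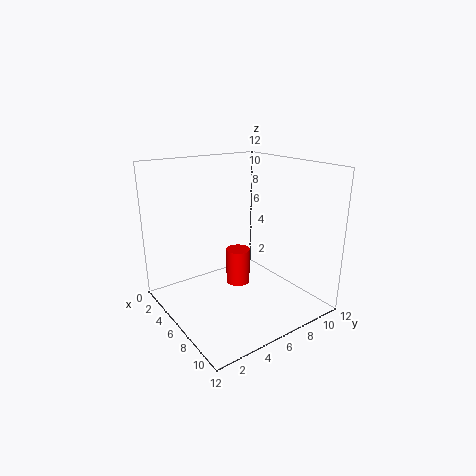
a = 6; b = 6; c = 2; t = 3; col = 'red'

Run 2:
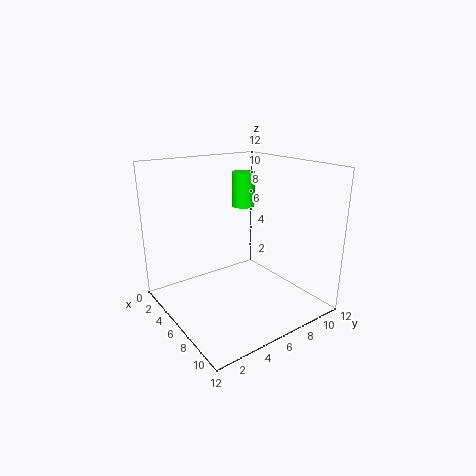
a = 4; b = 8; c = 8; t = 3; col = 'lime'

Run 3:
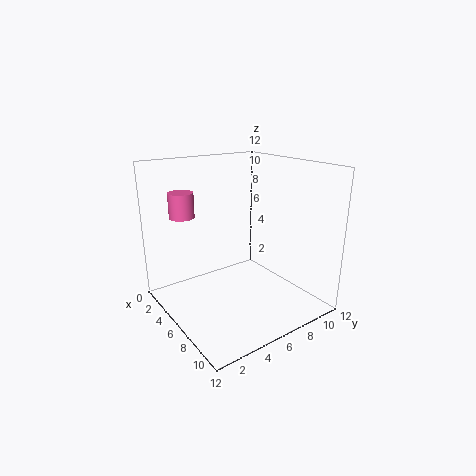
a = 4; b = 2; c = 8; t = 2; col = 'hotpink'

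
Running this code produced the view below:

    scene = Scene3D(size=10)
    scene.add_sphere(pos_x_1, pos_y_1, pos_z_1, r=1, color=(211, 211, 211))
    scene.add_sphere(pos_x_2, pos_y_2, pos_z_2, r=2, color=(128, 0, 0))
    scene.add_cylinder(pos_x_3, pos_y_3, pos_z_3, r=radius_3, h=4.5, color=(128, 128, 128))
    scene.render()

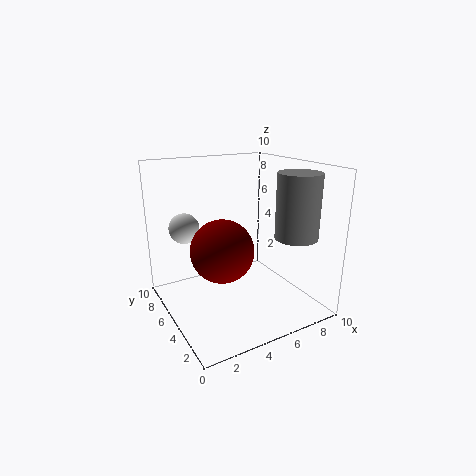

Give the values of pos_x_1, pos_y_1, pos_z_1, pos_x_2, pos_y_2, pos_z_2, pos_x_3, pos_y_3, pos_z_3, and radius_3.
pos_x_1 = 1.5, pos_y_1 = 6, pos_z_1 = 6, pos_x_2 = 3, pos_y_2 = 3.5, pos_z_2 = 5, pos_x_3 = 8.5, pos_y_3 = 3, pos_z_3 = 5, radius_3 = 1.5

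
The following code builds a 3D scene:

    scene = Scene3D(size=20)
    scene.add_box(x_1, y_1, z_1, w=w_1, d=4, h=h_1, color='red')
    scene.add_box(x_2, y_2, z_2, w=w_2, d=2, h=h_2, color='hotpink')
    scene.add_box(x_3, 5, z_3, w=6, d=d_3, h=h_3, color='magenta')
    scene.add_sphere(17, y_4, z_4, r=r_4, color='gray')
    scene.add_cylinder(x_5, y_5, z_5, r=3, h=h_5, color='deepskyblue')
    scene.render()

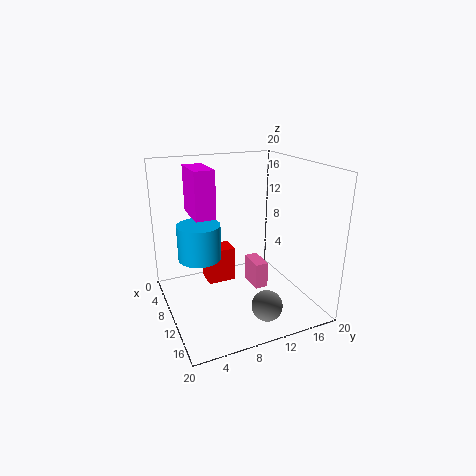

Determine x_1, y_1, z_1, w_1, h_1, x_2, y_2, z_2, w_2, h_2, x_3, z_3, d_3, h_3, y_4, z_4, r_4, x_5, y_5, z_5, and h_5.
x_1 = 6
y_1 = 6
z_1 = 3
w_1 = 3
h_1 = 5
x_2 = 6
y_2 = 13
z_2 = 1
w_2 = 4
h_2 = 4
x_3 = 1
z_3 = 12
d_3 = 3
h_3 = 7
y_4 = 11
z_4 = 3
r_4 = 2
x_5 = 8
y_5 = 5
z_5 = 7
h_5 = 5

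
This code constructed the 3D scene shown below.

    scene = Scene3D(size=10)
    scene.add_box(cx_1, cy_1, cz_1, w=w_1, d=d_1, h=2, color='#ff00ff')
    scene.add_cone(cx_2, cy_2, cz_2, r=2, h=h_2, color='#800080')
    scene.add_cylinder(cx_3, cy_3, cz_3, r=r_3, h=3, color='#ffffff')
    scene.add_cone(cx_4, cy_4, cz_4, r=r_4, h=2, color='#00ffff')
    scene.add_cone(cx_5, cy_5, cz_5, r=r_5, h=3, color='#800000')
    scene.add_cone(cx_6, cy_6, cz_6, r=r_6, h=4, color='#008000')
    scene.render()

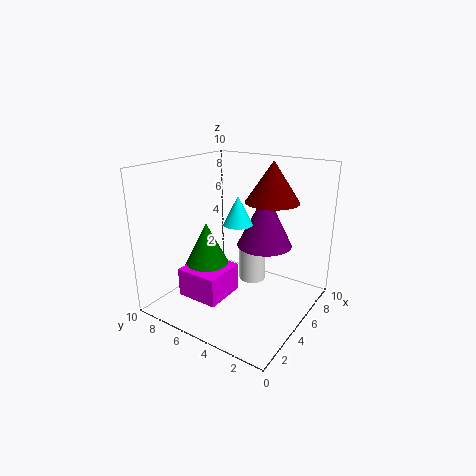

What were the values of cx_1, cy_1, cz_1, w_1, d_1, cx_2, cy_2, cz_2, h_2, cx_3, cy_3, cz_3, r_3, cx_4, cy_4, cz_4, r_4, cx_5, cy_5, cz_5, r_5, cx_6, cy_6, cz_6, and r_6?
cx_1 = 2; cy_1 = 5; cz_1 = 1; w_1 = 3; d_1 = 3; cx_2 = 7; cy_2 = 4; cz_2 = 4; h_2 = 4; cx_3 = 7; cy_3 = 5; cz_3 = 1; r_3 = 1; cx_4 = 5; cy_4 = 5; cz_4 = 6; r_4 = 1; cx_5 = 8; cy_5 = 4; cz_5 = 7; r_5 = 2; cx_6 = 4; cy_6 = 7; cz_6 = 2; r_6 = 2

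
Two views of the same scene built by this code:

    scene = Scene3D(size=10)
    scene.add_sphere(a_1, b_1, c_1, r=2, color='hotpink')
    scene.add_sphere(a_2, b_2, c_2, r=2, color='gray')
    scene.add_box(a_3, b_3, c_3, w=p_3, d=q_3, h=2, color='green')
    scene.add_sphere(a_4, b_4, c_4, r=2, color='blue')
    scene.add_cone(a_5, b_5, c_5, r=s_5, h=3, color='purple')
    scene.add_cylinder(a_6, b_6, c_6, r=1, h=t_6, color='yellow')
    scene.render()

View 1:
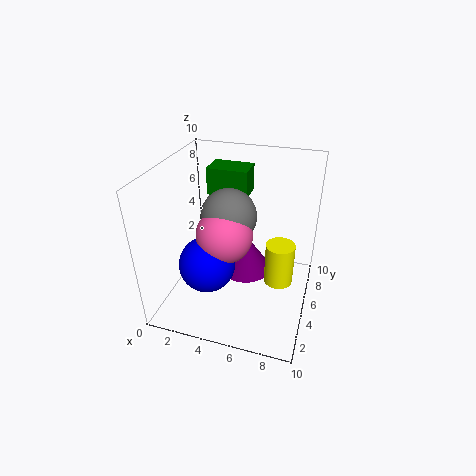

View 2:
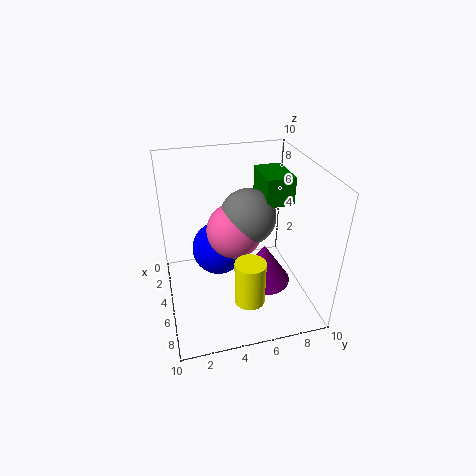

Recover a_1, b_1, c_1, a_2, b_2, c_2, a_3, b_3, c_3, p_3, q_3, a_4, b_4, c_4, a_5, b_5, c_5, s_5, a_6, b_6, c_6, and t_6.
a_1 = 4
b_1 = 5
c_1 = 5
a_2 = 4
b_2 = 6
c_2 = 6
a_3 = 2
b_3 = 7
c_3 = 7
p_3 = 3
q_3 = 2
a_4 = 3
b_4 = 4
c_4 = 3
a_5 = 5
b_5 = 7
c_5 = 1
s_5 = 2
a_6 = 8
b_6 = 5
c_6 = 2
t_6 = 3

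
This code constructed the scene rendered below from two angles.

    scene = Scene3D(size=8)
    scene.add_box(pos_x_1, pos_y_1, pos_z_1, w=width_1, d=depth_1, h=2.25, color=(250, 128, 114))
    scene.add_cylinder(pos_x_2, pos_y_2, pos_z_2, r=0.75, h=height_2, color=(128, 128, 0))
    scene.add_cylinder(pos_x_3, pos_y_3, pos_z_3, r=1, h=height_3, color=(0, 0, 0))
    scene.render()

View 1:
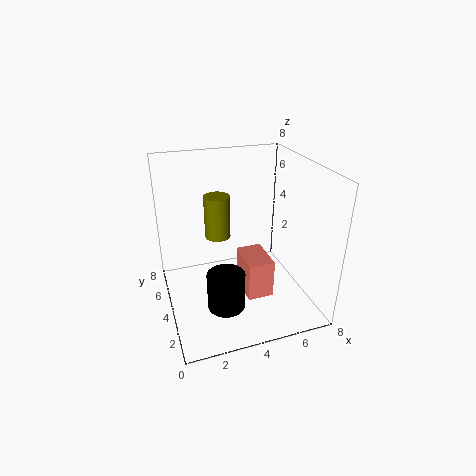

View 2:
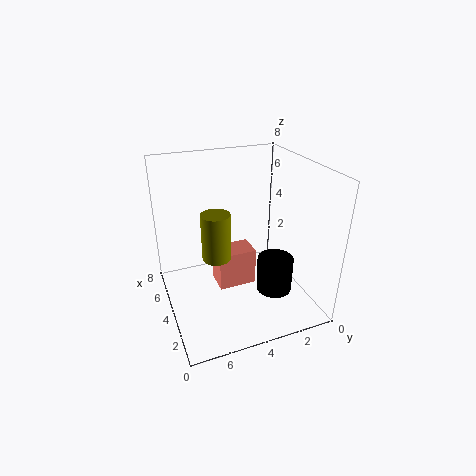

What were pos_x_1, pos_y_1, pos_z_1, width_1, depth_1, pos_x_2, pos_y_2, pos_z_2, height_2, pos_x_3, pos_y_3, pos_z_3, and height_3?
pos_x_1 = 4.25, pos_y_1 = 2.75, pos_z_1 = 0.5, width_1 = 1.5, depth_1 = 2.25, pos_x_2 = 3.25, pos_y_2 = 5.5, pos_z_2 = 3.5, height_2 = 2.5, pos_x_3 = 2.75, pos_y_3 = 2.25, pos_z_3 = 1, height_3 = 2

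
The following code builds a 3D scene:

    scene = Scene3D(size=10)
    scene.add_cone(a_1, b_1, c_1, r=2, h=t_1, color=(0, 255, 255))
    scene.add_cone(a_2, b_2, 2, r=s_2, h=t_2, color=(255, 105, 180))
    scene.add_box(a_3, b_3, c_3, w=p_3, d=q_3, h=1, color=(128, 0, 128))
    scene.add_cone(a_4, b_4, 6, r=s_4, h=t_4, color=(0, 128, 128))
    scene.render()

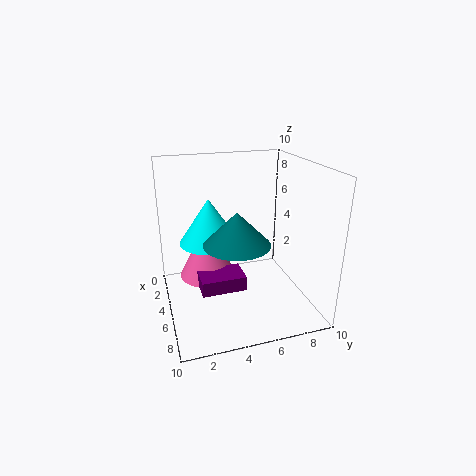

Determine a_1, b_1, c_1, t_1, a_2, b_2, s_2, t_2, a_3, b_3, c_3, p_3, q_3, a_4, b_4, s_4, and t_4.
a_1 = 5
b_1 = 3
c_1 = 5
t_1 = 3
a_2 = 4
b_2 = 3
s_2 = 2
t_2 = 4
a_3 = 5
b_3 = 2
c_3 = 2
p_3 = 2
q_3 = 3
a_4 = 8
b_4 = 4
s_4 = 2
t_4 = 2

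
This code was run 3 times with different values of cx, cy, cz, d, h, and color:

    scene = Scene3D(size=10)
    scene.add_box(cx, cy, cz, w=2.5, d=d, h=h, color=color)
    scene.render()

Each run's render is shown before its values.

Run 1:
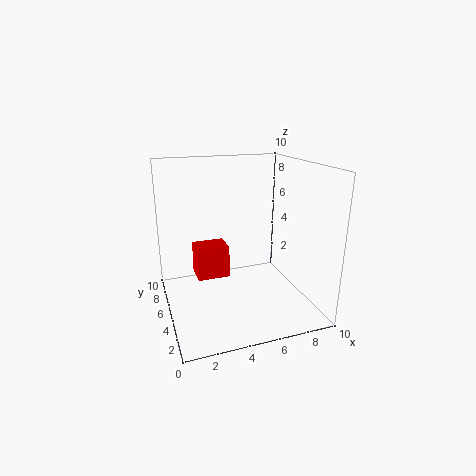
cx = 2.5
cy = 7
cz = 1
d = 2
h = 2.5
color = 'red'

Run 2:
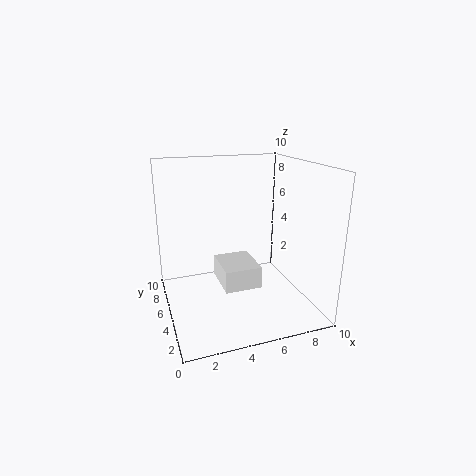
cx = 3.5
cy = 3
cz = 2
d = 3
h = 1.5
color = 'white'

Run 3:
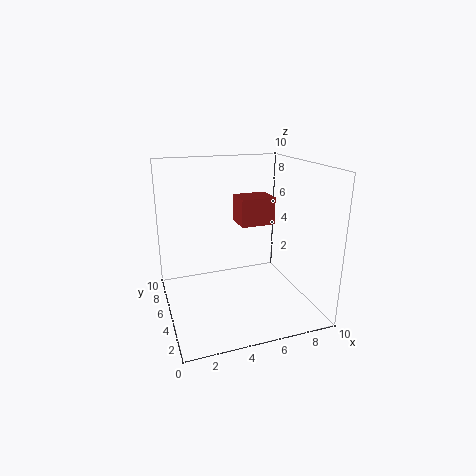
cx = 5.5
cy = 5.5
cz = 5.5
d = 2
h = 2
color = 'brown'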